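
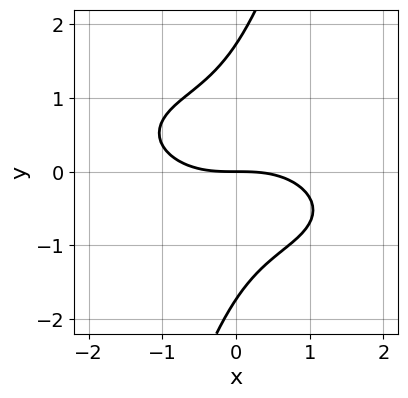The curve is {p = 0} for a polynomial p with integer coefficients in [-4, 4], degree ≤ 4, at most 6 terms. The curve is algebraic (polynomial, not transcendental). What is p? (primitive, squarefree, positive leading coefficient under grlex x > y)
1. deg p = 3. No degree-2 curve has this shape.
2. From the axis intercepts and sections: it meets the x-axis at x = 0 (among the integer gridlines); one y-axis crossing is at y = 0.
3. Matching integer coefficients to the picture gives p.

x^3 + x^2*y + 3*x*y^2 - y^3 + 3*y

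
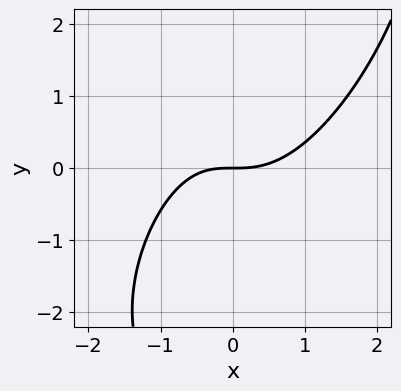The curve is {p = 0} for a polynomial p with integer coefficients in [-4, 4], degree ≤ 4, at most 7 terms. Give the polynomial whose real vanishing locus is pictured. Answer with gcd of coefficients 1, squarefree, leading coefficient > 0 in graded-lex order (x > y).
2*x^3 - 2*x^2*y + x*y^2 - x*y - 3*y

deg p = 3. No degree-2 curve has this shape.
From the visible intercepts: it crosses the y-axis at the gridline y = 0; one x-axis crossing is at x = 0.
Putting this together gives p.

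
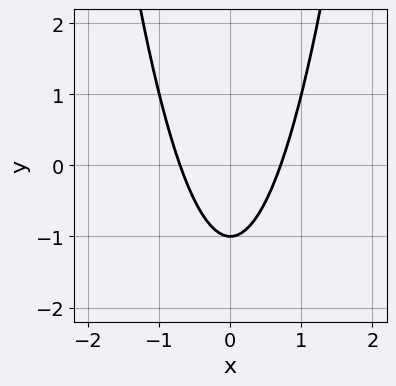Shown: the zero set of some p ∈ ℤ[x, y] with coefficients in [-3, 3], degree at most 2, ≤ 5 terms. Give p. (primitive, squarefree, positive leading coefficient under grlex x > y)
1. deg p = 2. The shape is more complex than any degree-1 curve.
2. Symmetries: mirror symmetry x ↦ −x ⇒ only even powers of x.
3. Against the integer gridlines: it crosses the y-axis at the gridline y = -1.
4. Together with the visible shape, these determine p as stated.

2*x^2 - y - 1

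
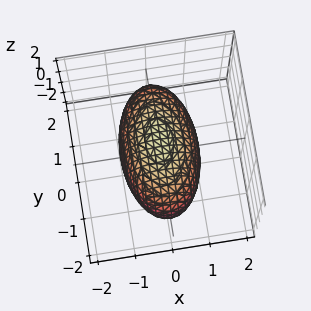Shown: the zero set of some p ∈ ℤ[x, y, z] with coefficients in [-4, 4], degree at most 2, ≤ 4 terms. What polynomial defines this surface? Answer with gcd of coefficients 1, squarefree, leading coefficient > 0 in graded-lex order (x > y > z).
1. Degree: bounded and convex; a quadric, so deg p = 2.
2. Symmetries: the z ↦ −z reflection is a symmetry, so z appears only in even powers; the x ↦ −x reflection is a symmetry, so x appears only in even powers; it's symmetric under y → −y, forcing even powers of y.
3. Checking where it meets the axes: among the integer gridlines, it crosses the x-axis at x ∈ {-1, 1}.
4. Together with the visible shape, these determine p as stated.

3*x^2 + y^2 + 2*z^2 - 3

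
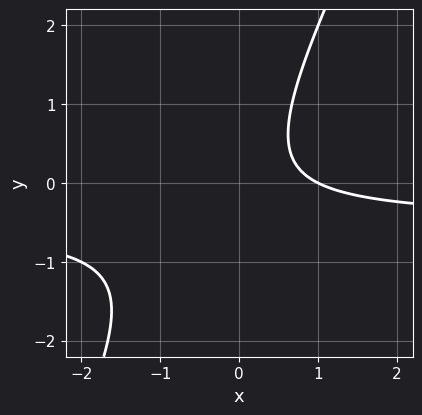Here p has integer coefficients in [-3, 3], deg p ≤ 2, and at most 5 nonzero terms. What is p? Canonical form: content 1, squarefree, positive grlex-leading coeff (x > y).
(a) Degree: a generic line meets the curve in up to 2 points, so deg p = 2.
(b) From the axis intercepts and sections: the curve avoids every integer y-axis point in the box; it meets the x-axis at x = 1 (among the integer gridlines).
(c) These observations pin down the coefficients.

2*x*y - y^2 + x - 1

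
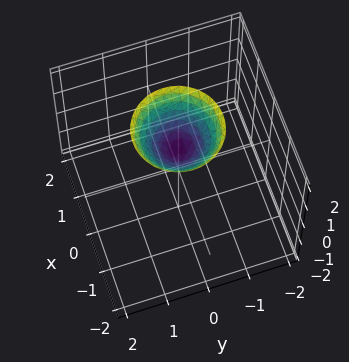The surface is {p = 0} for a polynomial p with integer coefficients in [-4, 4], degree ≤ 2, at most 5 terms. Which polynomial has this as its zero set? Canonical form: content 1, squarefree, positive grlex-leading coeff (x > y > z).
(a) The degree is 2 — no degree-1 surface has this shape.
(b) Symmetries: rotational symmetry about the z-axis ⇒ p depends on x, y only through x² + y².
(c) Against the integer gridlines: one z-axis crossing is at z = 1; a circular section at z = 2 has radius exactly 1; no x-intercept at any integer in the box; it misses every integer gridline on the y-axis.
(d) Matching integer coefficients to the picture gives p.

x^2 + y^2 - z + 1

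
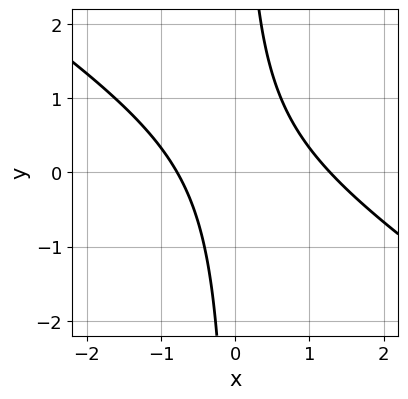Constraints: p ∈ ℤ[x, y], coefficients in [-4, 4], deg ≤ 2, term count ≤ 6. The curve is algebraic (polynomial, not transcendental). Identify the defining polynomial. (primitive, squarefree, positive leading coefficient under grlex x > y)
First, degree: no degree-1 curve has this shape, so deg p = 2.
Then, observable constraints: no y-intercept at any integer in the box.
Finally, these observations pin down the coefficients.

2*x^2 + 3*x*y - x - 2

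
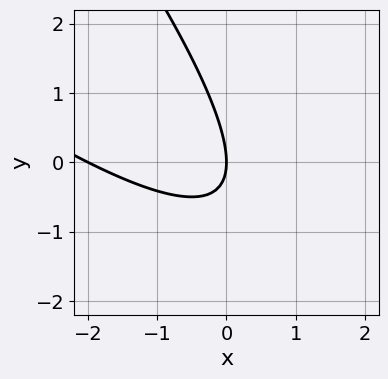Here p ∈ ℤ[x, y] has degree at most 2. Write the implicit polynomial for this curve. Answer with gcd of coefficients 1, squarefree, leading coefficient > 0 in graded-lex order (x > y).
x^2 + 2*x*y + y^2 + 2*x

1. The degree is 2 — the shape is more complex than any degree-1 curve.
2. From the axis intercepts and sections: it crosses the y-axis at the gridline y = 0; among the integer gridlines, it crosses the x-axis at x ∈ {-2, 0}.
3. Solving for integer coefficients yields p as stated.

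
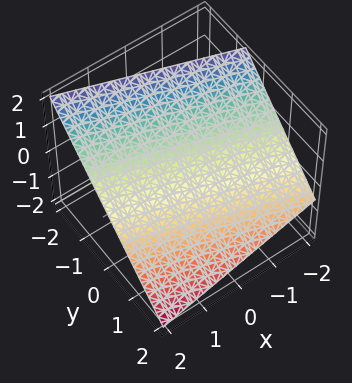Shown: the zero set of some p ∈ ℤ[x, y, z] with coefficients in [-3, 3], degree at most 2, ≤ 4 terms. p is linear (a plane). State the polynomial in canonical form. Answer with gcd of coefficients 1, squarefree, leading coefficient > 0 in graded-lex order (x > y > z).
deg p = 1.
Checking where it meets the axes: it crosses the x-axis at the gridline x = 2.
The integer polynomial consistent with all of this is the stated p.

x + 3*y + 3*z - 2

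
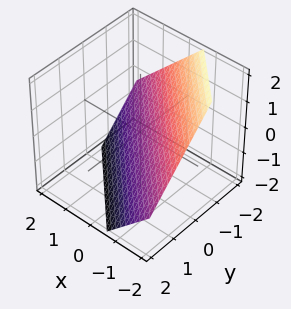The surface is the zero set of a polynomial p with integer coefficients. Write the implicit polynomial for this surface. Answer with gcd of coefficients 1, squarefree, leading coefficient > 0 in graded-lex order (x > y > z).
3*x + 3*y + 3*z + 2

1. Degree: every cross-section is a straight line — this is a plane, so deg p = 1.
2. Matching integer coefficients to the picture gives p.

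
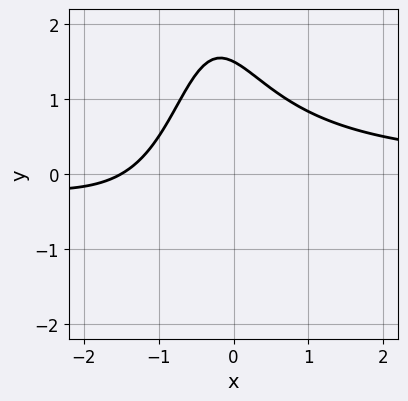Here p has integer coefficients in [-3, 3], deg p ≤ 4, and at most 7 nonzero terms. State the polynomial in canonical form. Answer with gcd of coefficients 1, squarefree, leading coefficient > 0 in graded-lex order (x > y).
2*x^2*y + 2*x*y - 2*x + 2*y - 3

deg p = 3. No degree-2 curve has this shape.
Solving for integer coefficients yields p as stated.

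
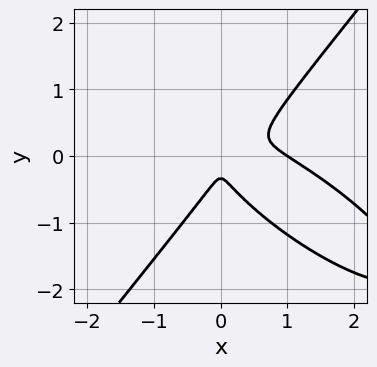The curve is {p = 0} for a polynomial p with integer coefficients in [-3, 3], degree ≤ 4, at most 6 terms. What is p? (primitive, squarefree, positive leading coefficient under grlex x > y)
1. deg p = 3.
2. Checking where it meets the axes: one x-axis crossing is at x = 1.
3. Fitting integer coefficients to these (and the overall shape) gives p.

2*x^3 + 3*x^2*y - 3*y^3 - 2*x^2 - y^2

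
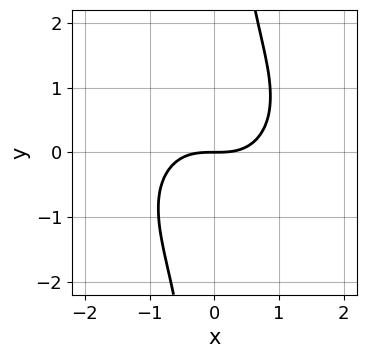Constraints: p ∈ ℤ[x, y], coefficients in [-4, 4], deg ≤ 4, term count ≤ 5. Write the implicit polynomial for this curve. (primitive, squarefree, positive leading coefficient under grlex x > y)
2*x^3 + 2*x*y^2 - 3*y

(a) The degree is 3 — the shape is more complex than any degree-2 curve.
(b) From the visible intercepts: it crosses the x-axis at the gridline x = 0; it crosses the y-axis at the gridline y = 0.
(c) Putting this together gives p.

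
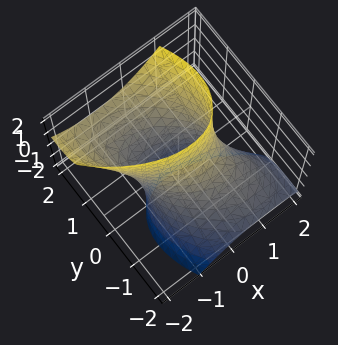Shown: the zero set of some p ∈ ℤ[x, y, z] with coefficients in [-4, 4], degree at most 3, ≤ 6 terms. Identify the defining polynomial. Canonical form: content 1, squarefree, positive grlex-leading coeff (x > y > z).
2*x^2 + 2*x*y + 2*y^2 - 3*y*z - 2

deg p = 2. No degree-1 surface has this shape.
From the axis intercepts and sections: the surface avoids every integer z-axis point in the box; the y-axis gridline crossings are at y ∈ {-1, 1}; among the integer gridlines, it crosses the x-axis at x ∈ {-1, 1}.
The integer polynomial consistent with all of this is the stated p.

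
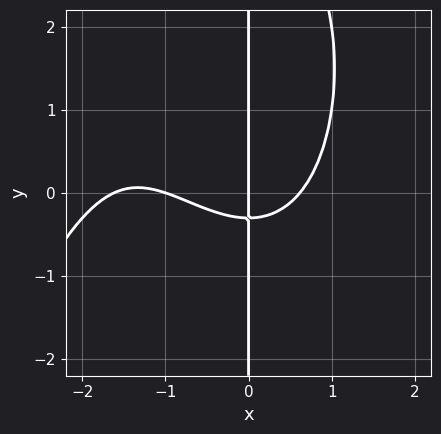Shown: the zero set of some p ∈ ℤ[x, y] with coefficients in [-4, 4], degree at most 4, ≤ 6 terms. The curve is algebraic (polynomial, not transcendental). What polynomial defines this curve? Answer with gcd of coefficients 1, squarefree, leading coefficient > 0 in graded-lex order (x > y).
x^4 + 2*x^3 + x*y^2 - 3*x*y - x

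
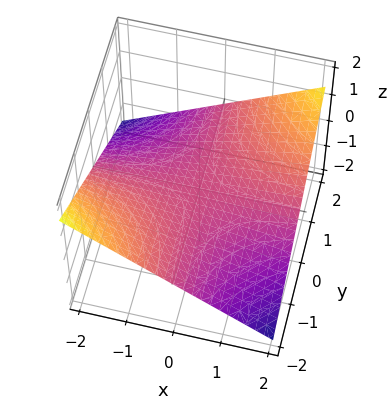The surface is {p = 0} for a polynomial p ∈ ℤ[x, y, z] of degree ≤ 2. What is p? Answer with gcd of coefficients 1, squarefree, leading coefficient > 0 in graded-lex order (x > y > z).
x*y - 3*z

(a) Degree: a saddle surface; a quadric, so deg p = 2.
(b) Observable constraints: one z-axis crossing is at z = 0; every point of the x-axis in the box is on the surface; the visible y-axis segment lies entirely on the surface.
(c) These observations pin down the coefficients.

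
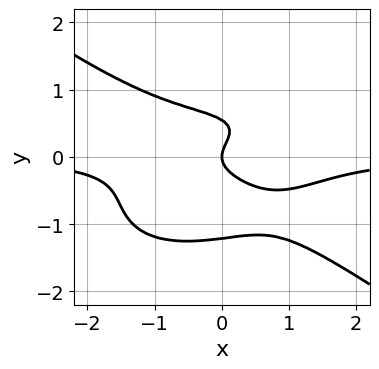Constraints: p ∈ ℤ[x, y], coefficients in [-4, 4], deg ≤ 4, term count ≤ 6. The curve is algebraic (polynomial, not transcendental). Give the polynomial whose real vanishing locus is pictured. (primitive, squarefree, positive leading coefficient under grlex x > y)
1. Degree: no degree-3 curve has this shape, so deg p = 4.
2. Observable constraints: it meets the y-axis at y = 0 (among the integer gridlines); it meets the x-axis at x = 0 (among the integer gridlines).
3. These observations pin down the coefficients.

x^3*y + 3*y^4 + 2*y^3 - 2*y^2 + x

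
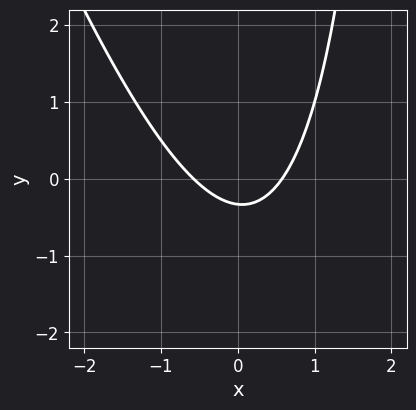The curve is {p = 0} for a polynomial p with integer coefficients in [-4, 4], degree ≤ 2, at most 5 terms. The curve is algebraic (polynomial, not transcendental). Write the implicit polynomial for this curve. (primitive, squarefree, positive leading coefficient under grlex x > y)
3*x^2 + x*y - 3*y - 1

Degree: the shape is more complex than any degree-1 curve, so deg p = 2.
Solving for integer coefficients yields p as stated.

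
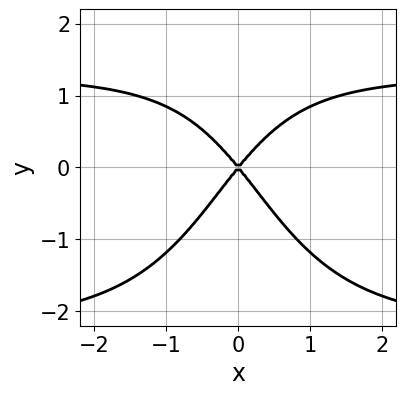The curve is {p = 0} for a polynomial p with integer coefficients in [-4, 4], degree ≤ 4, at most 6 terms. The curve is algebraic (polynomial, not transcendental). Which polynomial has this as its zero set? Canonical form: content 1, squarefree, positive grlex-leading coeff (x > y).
deg p = 4.
Symmetries: it's symmetric under x → −x, forcing even powers of x.
Against the integer gridlines: one x-axis crossing is at x = 0; it meets the y-axis at y = 0 (among the integer gridlines).
Assembling these constraints gives the stated polynomial.

x^2*y^2 + x^2*y - 3*x^2 + 2*y^2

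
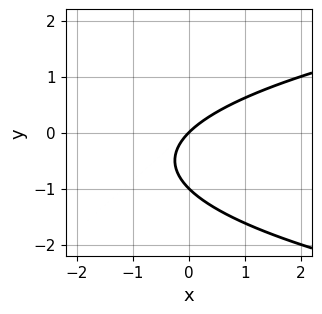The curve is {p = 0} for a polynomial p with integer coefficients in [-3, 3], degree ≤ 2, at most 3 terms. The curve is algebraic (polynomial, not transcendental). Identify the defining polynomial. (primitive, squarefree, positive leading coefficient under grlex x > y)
First, degree: a generic line meets the curve in up to 2 points, so deg p = 2.
Then, checking where it meets the axes: it crosses the x-axis at the gridline x = 0; the y-axis gridline crossings are at y ∈ {-1, 0}.
Finally, the integer polynomial consistent with all of this is the stated p.

y^2 - x + y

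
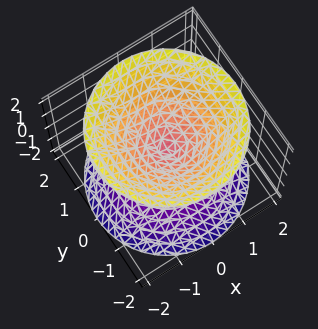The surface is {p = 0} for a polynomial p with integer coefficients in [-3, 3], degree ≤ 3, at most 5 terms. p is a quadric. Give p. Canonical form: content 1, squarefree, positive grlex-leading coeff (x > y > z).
(a) I count 2 distinct pieces. Treating them together as one polynomial.
(b) The degree is 2 — a double cone through the origin; a quadric.
(c) By symmetry, every cross-section ⟂ z is a circle, so x, y appear only via x² + y²; the z ↦ −z reflection is a symmetry, so z appears only in even powers.
(d) Checking where it meets the axes: a circular section at z = -1 has radius exactly 1; one y-axis crossing is at y = 0; it crosses the x-axis at the gridline x = 0.
(e) Together with the visible shape, these determine p as stated.

x^2 + y^2 - z^2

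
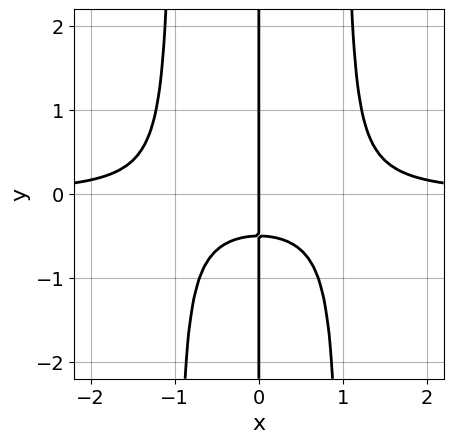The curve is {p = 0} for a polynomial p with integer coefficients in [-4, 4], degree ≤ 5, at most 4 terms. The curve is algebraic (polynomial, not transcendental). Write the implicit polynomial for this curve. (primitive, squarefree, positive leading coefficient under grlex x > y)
2*x^3*y - 2*x*y - x

(a) deg p = 4. The shape is more complex than any degree-3 curve.
(b) Reading off the gridlines: one x-axis crossing is at x = 0; every point of the y-axis in the box is on the curve.
(c) Assembling these constraints gives the stated polynomial.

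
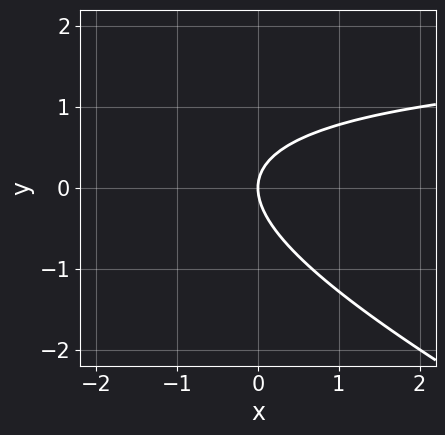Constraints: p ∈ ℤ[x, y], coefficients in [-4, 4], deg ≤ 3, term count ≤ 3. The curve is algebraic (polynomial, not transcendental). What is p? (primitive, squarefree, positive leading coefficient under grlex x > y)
1. The degree is 2 — no degree-1 curve has this shape.
2. Observable constraints: it meets the x-axis at x = 0 (among the integer gridlines); it meets the y-axis at y = 0 (among the integer gridlines).
3. Fitting integer coefficients to these (and the overall shape) gives p.

x*y + 2*y^2 - 2*x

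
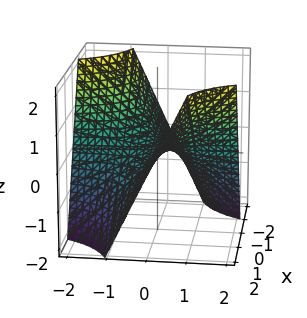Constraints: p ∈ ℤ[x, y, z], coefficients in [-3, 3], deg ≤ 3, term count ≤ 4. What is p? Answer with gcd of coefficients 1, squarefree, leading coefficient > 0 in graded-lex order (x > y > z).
x*y - z

1. The degree is 2 — a hyperbolic paraboloid; a quadric.
2. Observable constraints: every point of the x-axis in the box is on the surface; it meets the z-axis at z = 0 (among the integer gridlines); the visible y-axis segment lies entirely on the surface.
3. Matching integer coefficients to the picture gives p.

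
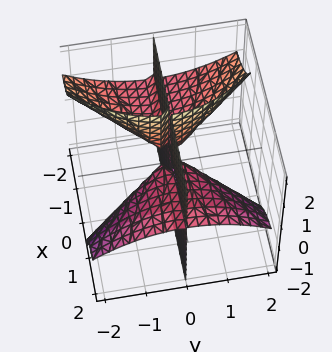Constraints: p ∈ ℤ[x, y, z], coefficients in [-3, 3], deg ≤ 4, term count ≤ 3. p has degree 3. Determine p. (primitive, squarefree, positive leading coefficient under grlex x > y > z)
3*x*y*z + y^3 - x*y

1. The picture has 3 separate pieces. They look like related sheets of one shape, so recover p as a whole.
2. deg p = 3. The shape is more complex than any degree-2 surface.
3. From the axis intercepts and sections: one y-axis crossing is at y = 0; every point of the z-axis in the box is on the surface.
4. These observations pin down the coefficients. Check: (1, 0, 0) on the x-axis lies on the surface, and p(1, 0, 0) = 0. ✓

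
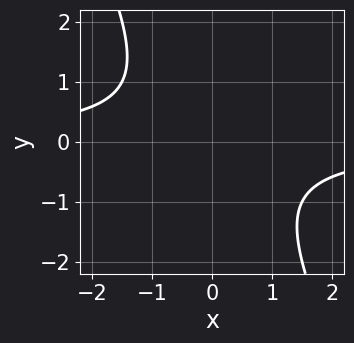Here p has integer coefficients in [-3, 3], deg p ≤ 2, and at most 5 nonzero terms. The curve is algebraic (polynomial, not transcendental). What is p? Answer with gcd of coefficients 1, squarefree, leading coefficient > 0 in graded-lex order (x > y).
(a) Degree: a generic line meets the curve in up to 2 points, so deg p = 2.
(b) From the axis intercepts and sections: it misses every integer gridline on the y-axis; the curve avoids every integer x-axis point in the box.
(c) Solving for integer coefficients yields p as stated.

2*x*y + y^2 + 2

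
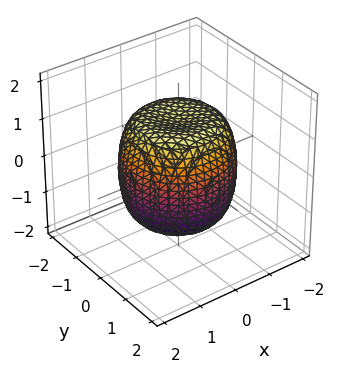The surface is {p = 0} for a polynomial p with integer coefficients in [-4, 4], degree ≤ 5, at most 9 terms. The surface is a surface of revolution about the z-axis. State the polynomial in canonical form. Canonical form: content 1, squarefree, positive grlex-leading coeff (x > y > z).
2*x^4 + 4*x^2*y^2 + 2*y^4 - 2*x^2 - 2*y^2 + 2*z^2 - 3

(a) Degree: the shape is more complex than any degree-3 surface, so deg p = 4.
(b) Symmetries: the z-axis is an axis of rotation, so x and y enter only as x² + y².
(c) Against the integer gridlines: a circular section at z = 0 has radius between 1 and 2.
(d) These observations pin down the coefficients.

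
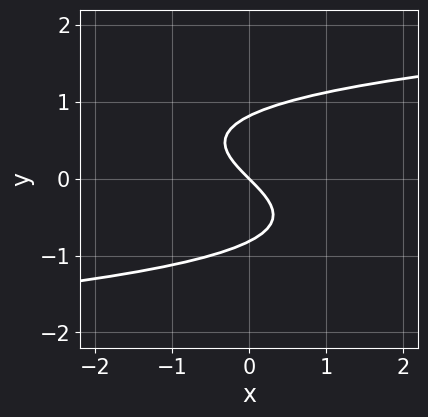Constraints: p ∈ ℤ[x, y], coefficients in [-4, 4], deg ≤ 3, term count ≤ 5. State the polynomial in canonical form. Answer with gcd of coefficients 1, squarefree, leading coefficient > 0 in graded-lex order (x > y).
3*y^3 - 2*x - 2*y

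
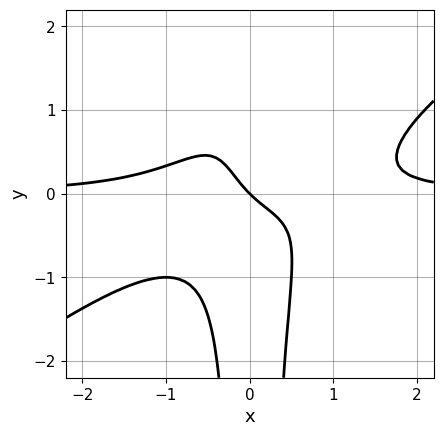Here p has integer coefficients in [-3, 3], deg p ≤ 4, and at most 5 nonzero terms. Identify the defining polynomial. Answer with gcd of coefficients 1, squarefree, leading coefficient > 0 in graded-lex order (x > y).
(a) Degree: the shape is more complex than any degree-3 curve, so deg p = 4.
(b) Checking where it meets the axes: it crosses the x-axis at the gridline x = 0; it meets the y-axis at y = 0 (among the integer gridlines).
(c) The integer polynomial consistent with all of this is the stated p.

2*x^3*y - 3*x^2*y^2 - x*y - x - y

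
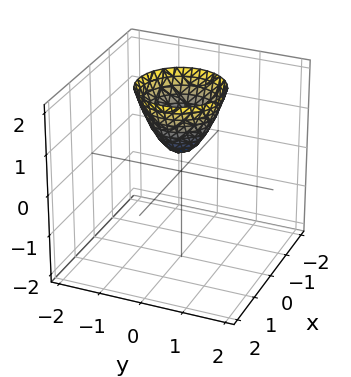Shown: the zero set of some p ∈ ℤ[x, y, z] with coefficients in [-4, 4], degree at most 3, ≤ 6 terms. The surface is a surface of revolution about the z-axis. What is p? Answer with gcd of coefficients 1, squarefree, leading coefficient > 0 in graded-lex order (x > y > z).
The degree is 2 — a generic line meets the surface in up to 2 points.
Symmetry: every cross-section ⟂ z is a circle, so x, y appear only via x² + y².
Reading off the gridlines: it misses every integer gridline on the x-axis; a circular section at z = 2 has radius exactly 1.
Assembling these constraints gives the stated polynomial.

3*x^2 + 3*y^2 - 2*z + 1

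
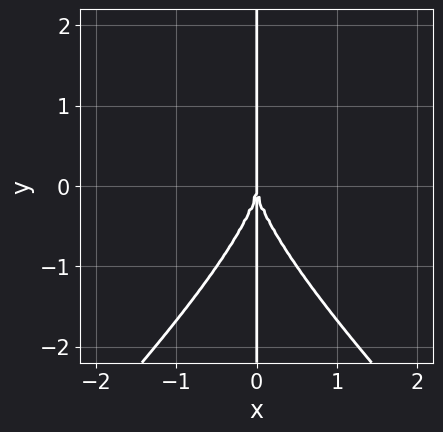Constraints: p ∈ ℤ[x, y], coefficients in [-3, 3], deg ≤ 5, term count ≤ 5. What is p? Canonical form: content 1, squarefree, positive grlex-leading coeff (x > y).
First, deg p = 4. A generic line meets the curve in up to 4 points.
Next, from the visible intercepts: it meets the x-axis at x = 0 (among the integer gridlines); the visible y-axis segment lies entirely on the curve.
Finally, these observations pin down the coefficients.

x^3*y - x*y^3 - 3*x^3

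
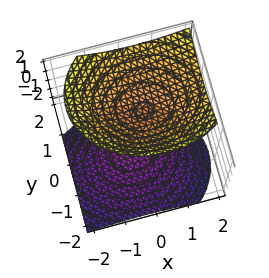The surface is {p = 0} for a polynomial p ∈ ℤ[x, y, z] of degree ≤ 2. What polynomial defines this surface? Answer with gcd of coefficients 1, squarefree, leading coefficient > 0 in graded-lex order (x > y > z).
2*x^2 - x*z + 3*y^2 - 2*y*z - 3*z^2 + 3

1. The picture has 2 separate pieces. They look like related sheets of one shape, so recover p as a whole.
2. deg p = 2. A generic line meets the surface in up to 2 points.
3. Checking where it meets the axes: no x-intercept at any integer in the box; no y-intercept at any integer in the box; among the integer gridlines, it crosses the z-axis at z ∈ {-1, 1}.
4. Solving for integer coefficients yields p as stated.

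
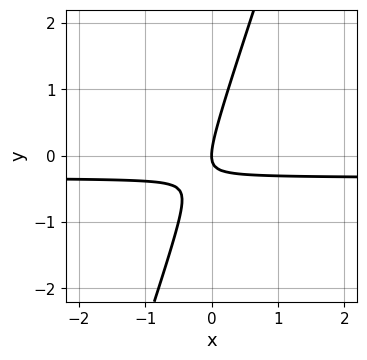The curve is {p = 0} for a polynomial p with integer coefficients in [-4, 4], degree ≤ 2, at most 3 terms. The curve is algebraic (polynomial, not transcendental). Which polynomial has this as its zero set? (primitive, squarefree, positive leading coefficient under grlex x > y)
3*x*y - y^2 + x

Degree: the shape is more complex than any degree-1 curve, so deg p = 2.
Checking where it meets the axes: one y-axis crossing is at y = 0; one x-axis crossing is at x = 0.
Assembling these constraints gives the stated polynomial.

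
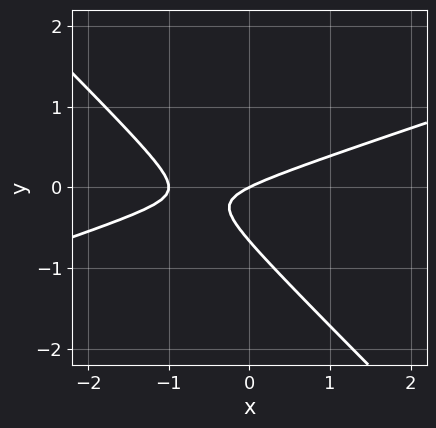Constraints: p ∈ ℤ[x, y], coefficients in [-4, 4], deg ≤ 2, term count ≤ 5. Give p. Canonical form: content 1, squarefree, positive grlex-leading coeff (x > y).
x^2 - 2*x*y - 3*y^2 + x - 2*y

Degree: a generic line meets the curve in up to 2 points, so deg p = 2.
From the visible intercepts: among the integer gridlines, it crosses the x-axis at x ∈ {-1, 0}; one y-axis crossing is at y = 0.
Matching integer coefficients to the picture gives p.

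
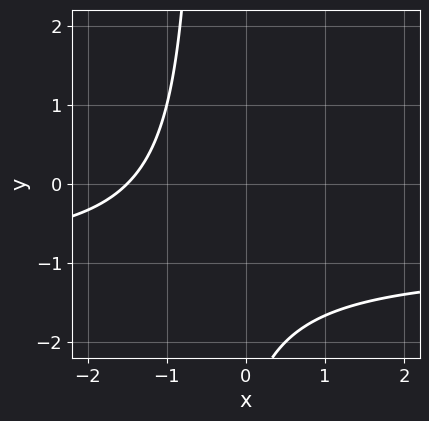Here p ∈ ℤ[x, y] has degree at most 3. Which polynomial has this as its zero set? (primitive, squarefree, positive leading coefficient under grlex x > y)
2*x*y + 2*x + y + 3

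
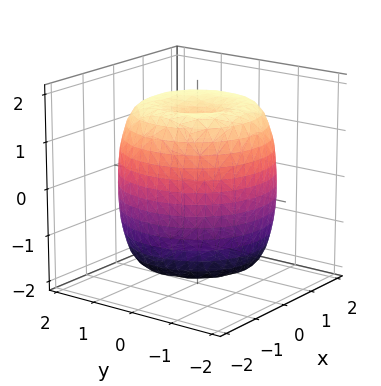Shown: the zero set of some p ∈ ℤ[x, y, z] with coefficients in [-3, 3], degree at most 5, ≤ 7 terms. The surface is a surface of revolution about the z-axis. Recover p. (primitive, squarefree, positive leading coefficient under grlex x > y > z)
First, the degree is 4 — a generic line meets the surface in up to 4 points.
Next, symmetries: rotational symmetry about the z-axis ⇒ p depends on x, y only through x² + y².
Next, checking where it meets the axes: a circular section at z = 1 has radius between 1 and 2.
Finally, the integer polynomial consistent with all of this is the stated p.

x^4 + 2*x^2*y^2 + y^4 - 2*x^2 - 2*y^2 + z^2 - 2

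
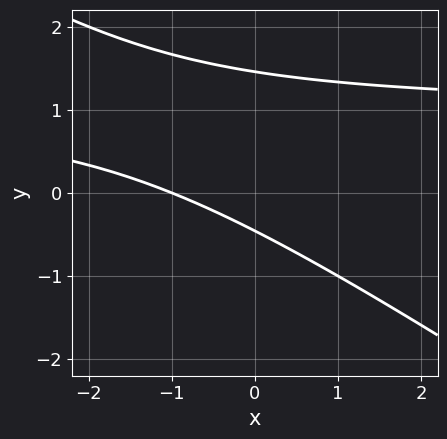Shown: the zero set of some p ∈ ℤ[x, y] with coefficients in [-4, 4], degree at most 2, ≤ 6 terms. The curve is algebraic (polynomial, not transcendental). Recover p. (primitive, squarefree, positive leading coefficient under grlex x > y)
2*x*y + 3*y^2 - 2*x - 3*y - 2

deg p = 2.
Observable constraints: it meets the x-axis at x = -1 (among the integer gridlines).
These observations pin down the coefficients.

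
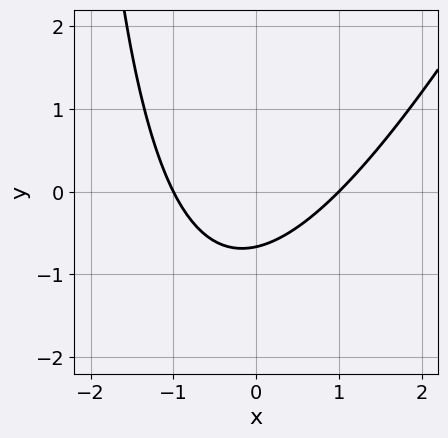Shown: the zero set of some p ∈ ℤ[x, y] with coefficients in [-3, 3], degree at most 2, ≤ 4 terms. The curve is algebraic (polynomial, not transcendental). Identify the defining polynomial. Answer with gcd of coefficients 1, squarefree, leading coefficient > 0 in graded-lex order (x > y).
First, degree: no degree-1 curve has this shape, so deg p = 2.
Next, from the visible intercepts: the x-axis gridline crossings are at x ∈ {-1, 1}.
Finally, assembling these constraints gives the stated polynomial.

2*x^2 - x*y - 3*y - 2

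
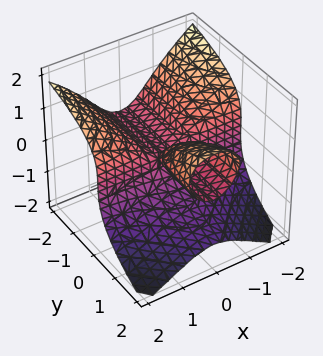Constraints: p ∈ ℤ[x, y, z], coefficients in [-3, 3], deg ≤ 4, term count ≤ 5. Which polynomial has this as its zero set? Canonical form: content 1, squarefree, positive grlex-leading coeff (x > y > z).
x^2*y + z^3 - y*z

(a) deg p = 3. No degree-2 surface has this shape.
(b) Observable constraints: the visible y-axis segment lies entirely on the surface; the visible x-axis segment lies entirely on the surface.
(c) Matching integer coefficients to the picture gives p.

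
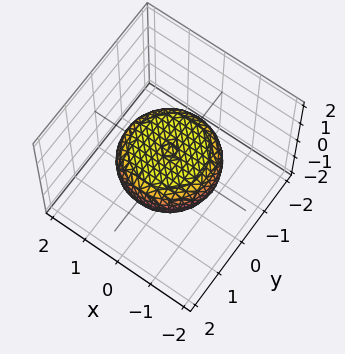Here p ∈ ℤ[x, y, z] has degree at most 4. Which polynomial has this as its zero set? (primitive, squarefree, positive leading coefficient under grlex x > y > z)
Degree: a generic line meets the surface in up to 4 points, so deg p = 4.
Symmetries: rotational symmetry about the z-axis ⇒ p depends on x, y only through x² + y².
From the axis intercepts and sections: a circular section at z = 0 has radius between 1 and 2.
Together with the visible shape, these determine p as stated.

x^4 + 2*x^2*y^2 + y^4 - x^2 - y^2 + 3*z^2 - 1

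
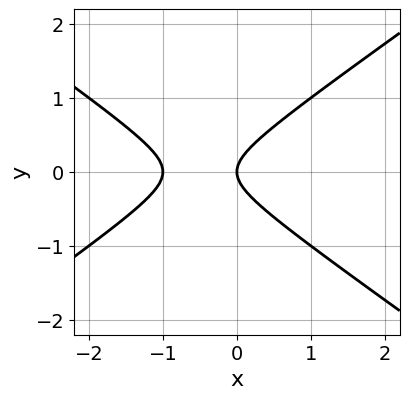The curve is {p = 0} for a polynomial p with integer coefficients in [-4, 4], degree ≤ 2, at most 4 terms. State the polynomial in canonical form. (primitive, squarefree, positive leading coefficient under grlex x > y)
x^2 - 2*y^2 + x

1. deg p = 2.
2. Symmetries: the y ↦ −y reflection is a symmetry, so y appears only in even powers.
3. From the visible intercepts: among the integer gridlines, it crosses the x-axis at x ∈ {-1, 0}; it crosses the y-axis at the gridline y = 0.
4. Matching integer coefficients to the picture gives p.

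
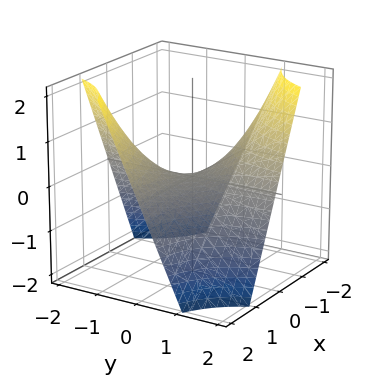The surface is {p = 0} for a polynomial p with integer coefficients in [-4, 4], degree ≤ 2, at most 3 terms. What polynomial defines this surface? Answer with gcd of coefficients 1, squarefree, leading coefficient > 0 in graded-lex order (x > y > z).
First, the degree is 2 — a hyperbolic paraboloid; a quadric.
Then, reading off the gridlines: every point of the x-axis in the box is on the surface; every point of the y-axis in the box is on the surface; it crosses the z-axis at the gridline z = 0.
Finally, together with the visible shape, these determine p as stated.

x*y + z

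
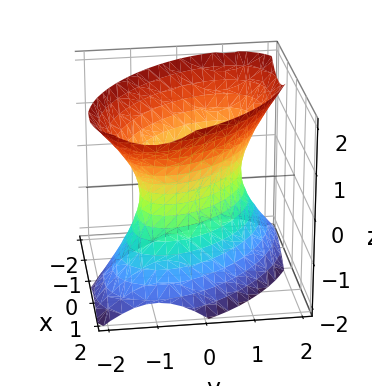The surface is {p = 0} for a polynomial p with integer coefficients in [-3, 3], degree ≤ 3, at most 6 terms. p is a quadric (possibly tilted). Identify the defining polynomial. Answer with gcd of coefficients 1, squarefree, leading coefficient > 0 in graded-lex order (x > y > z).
3*x^2 + 3*x*y + 3*y^2 - 2*z^2 - 3

First, the degree is 2 — the shape is more complex than any degree-1 surface.
Next, reading off the gridlines: the y-axis gridline crossings are at y ∈ {-1, 1}; it misses every integer gridline on the z-axis; the x-axis gridline crossings are at x ∈ {-1, 1}.
Finally, these observations pin down the coefficients.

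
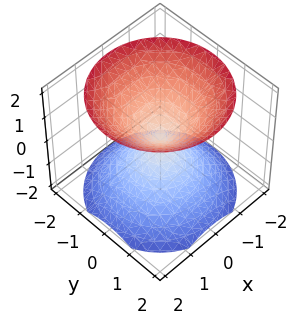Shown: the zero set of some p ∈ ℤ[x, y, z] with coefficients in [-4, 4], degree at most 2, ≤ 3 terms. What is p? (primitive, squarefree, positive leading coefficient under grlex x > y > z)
First, there are 2 components.
Then, degree: two nappes meeting at a single point; a quadric, so deg p = 2.
Next, symmetries: mirror symmetry z ↦ −z ⇒ only even powers of z; rotational symmetry about the z-axis ⇒ p depends on x, y only through x² + y².
Then, from the visible intercepts: a circular section at z = -1 has radius exactly 1; it meets the x-axis at x = 0 (among the integer gridlines); it crosses the z-axis at the gridline z = 0.
Finally, putting this together gives p.

x^2 + y^2 - z^2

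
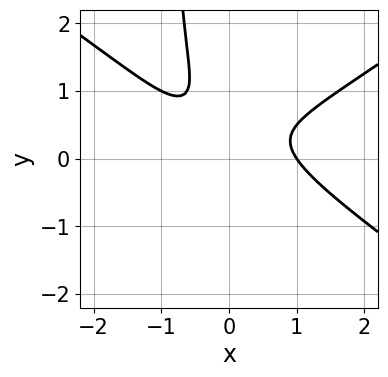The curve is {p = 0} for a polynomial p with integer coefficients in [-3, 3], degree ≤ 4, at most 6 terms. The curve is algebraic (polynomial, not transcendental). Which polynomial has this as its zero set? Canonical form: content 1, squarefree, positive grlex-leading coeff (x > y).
1. The degree is 3 — the shape is more complex than any degree-2 curve.
2. Reading off the gridlines: it meets the x-axis at x = 1 (among the integer gridlines); the curve avoids every integer y-axis point in the box.
3. These observations pin down the coefficients.

x^3 - 2*x*y^2 - 2*y^2 + 2*y - 1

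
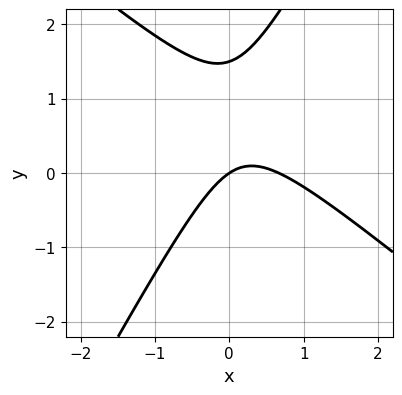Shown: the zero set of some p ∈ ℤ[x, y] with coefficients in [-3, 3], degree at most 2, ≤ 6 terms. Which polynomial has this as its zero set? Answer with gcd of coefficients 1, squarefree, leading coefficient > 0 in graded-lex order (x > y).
3*x^2 + 2*x*y - 2*y^2 - 2*x + 3*y

First, the degree is 2 — the shape is more complex than any degree-1 curve.
Then, reading off the gridlines: it crosses the y-axis at the gridline y = 0; it meets the x-axis at x = 0 (among the integer gridlines).
Finally, fitting integer coefficients to these (and the overall shape) gives p.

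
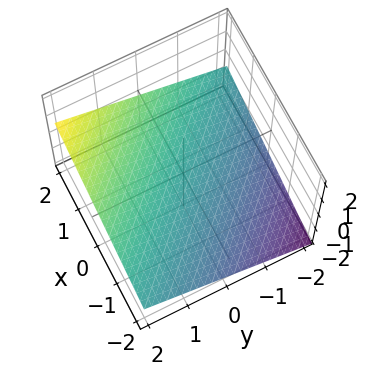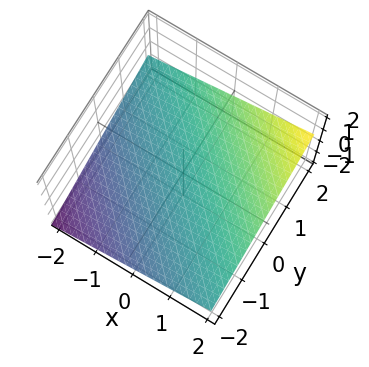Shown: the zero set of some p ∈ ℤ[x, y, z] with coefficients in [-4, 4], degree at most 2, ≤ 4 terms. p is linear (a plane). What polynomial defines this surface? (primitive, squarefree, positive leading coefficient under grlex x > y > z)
x + y - 3*z - 2

(a) Degree: every cross-section is a straight line — this is a plane, so deg p = 1.
(b) Reading off the gridlines: it meets the x-axis at x = 2 (among the integer gridlines); it crosses the y-axis at the gridline y = 2.
(c) These observations pin down the coefficients.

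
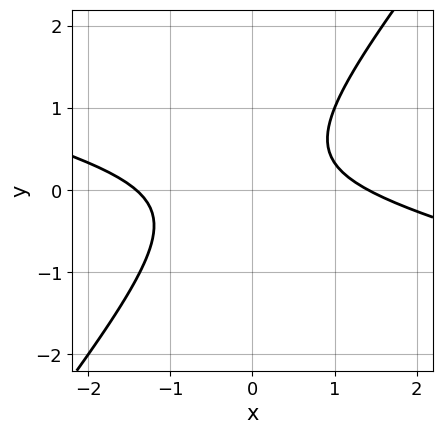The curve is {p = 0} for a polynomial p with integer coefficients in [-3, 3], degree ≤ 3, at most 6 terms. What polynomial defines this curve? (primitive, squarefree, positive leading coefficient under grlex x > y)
The degree is 2 — the shape is more complex than any degree-1 curve.
Against the integer gridlines: no y-intercept at any integer in the box.
Putting this together gives p.

x^2 + 3*x*y - 3*y^2 + y - 2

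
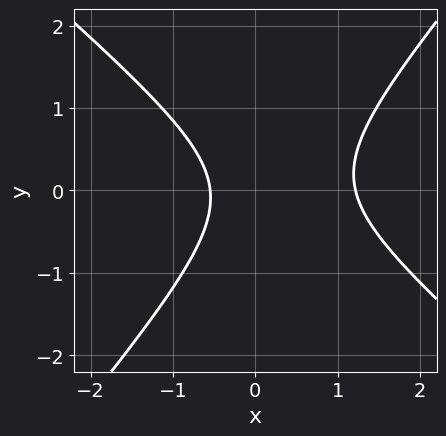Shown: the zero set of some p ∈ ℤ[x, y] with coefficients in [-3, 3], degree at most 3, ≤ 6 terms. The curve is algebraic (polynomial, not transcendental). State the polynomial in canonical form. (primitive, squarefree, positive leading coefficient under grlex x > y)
Degree: a generic line meets the curve in up to 2 points, so deg p = 2.
Checking where it meets the axes: it misses every integer gridline on the y-axis.
Assembling these constraints gives the stated polynomial.

3*x^2 + x*y - 3*y^2 - 2*x - 2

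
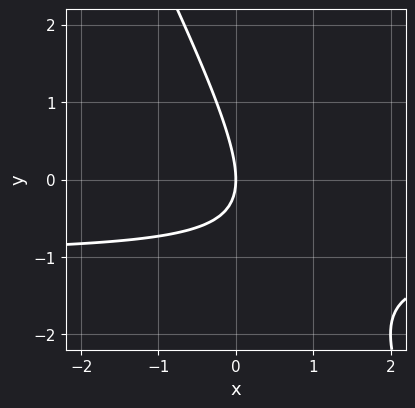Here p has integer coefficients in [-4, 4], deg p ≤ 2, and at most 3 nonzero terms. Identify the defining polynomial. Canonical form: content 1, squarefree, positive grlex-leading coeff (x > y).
1. The degree is 2 — a generic line meets the curve in up to 2 points.
2. From the axis intercepts and sections: it meets the x-axis at x = 0 (among the integer gridlines); one y-axis crossing is at y = 0.
3. Solving for integer coefficients yields p as stated.

2*x*y + y^2 + 2*x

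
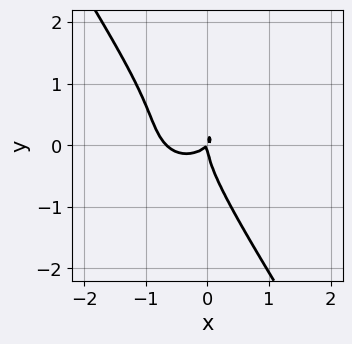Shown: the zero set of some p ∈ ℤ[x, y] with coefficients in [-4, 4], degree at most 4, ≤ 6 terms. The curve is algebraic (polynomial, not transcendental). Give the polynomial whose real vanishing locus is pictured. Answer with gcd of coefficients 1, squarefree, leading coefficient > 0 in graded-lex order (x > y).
First, deg p = 3. The shape is more complex than any degree-2 curve.
Then, from the axis intercepts and sections: it meets the y-axis at y = 0 (among the integer gridlines); it meets the x-axis at x = 0 (among the integer gridlines).
Finally, the integer polynomial consistent with all of this is the stated p.

3*x^3 + 2*x*y^2 + 2*y^3 + 2*x^2 - 2*x*y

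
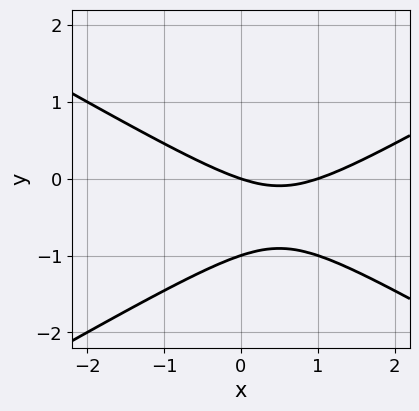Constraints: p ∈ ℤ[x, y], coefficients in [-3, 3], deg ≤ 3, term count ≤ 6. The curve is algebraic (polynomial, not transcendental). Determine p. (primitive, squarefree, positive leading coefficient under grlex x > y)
1. deg p = 2. The shape is more complex than any degree-1 curve.
2. From the axis intercepts and sections: among the integer gridlines, it crosses the x-axis at x ∈ {0, 1}; among the integer gridlines, it crosses the y-axis at y ∈ {-1, 0}.
3. Fitting integer coefficients to these (and the overall shape) gives p.

x^2 - 3*y^2 - x - 3*y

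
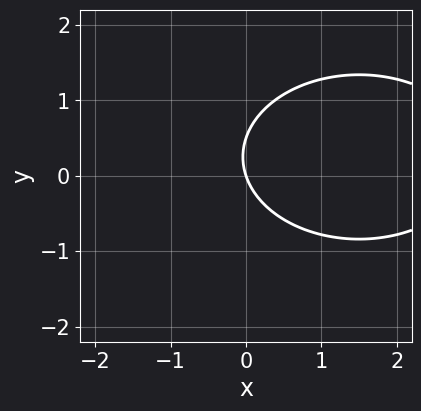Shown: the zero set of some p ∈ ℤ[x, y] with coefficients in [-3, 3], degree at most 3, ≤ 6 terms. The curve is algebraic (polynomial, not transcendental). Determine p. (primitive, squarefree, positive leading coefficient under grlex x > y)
x^2 + 2*y^2 - 3*x - y

1. The degree is 2 — a generic line meets the curve in up to 2 points.
2. Against the integer gridlines: it meets the y-axis at y = 0 (among the integer gridlines); it crosses the x-axis at the gridline x = 0.
3. Putting this together gives p.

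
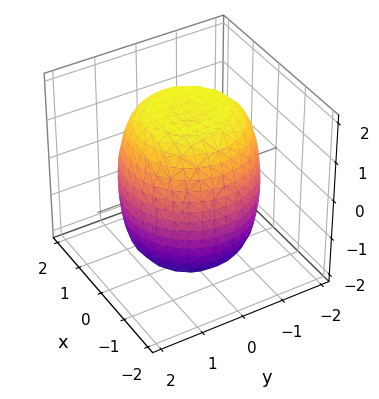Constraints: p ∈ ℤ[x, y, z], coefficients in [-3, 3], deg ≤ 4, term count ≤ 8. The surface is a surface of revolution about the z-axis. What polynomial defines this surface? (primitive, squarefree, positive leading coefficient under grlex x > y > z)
x^4 + 2*x^2*y^2 + y^4 - x^2 - y^2 + z^2 - 3

The degree is 4 — no degree-3 surface has this shape.
Symmetries: rotational symmetry about the z-axis ⇒ p depends on x, y only through x² + y².
Against the integer gridlines: a circular section at z = -1 has radius between 1 and 2.
Solving for integer coefficients yields p as stated.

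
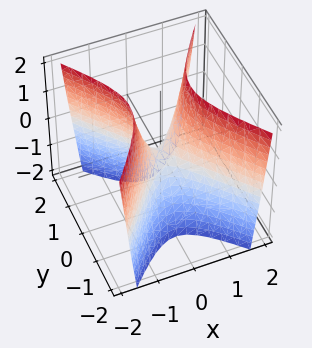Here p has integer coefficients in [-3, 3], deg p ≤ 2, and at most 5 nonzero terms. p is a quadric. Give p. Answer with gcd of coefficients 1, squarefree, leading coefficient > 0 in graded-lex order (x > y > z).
3*x^2 - 2*y^2 - z

(a) The degree is 2 — a hyperbolic paraboloid; a quadric.
(b) Symmetries: mirror symmetry y ↦ −y ⇒ only even powers of y; it's symmetric under x → −x, forcing even powers of x.
(c) Checking where it meets the axes: it crosses the y-axis at the gridline y = 0; one z-axis crossing is at z = 0; one x-axis crossing is at x = 0.
(d) The integer polynomial consistent with all of this is the stated p.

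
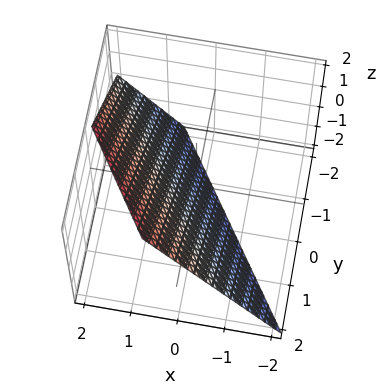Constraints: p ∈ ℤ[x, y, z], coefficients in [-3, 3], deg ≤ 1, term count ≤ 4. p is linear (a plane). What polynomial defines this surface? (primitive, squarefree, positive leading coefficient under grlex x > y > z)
3*x + 2*y - 2*z - 2

Degree: every cross-section is a straight line — this is a plane, so deg p = 1.
From the axis intercepts and sections: it crosses the y-axis at the gridline y = 1; it meets the z-axis at z = -1 (among the integer gridlines).
Assembling these constraints gives the stated polynomial.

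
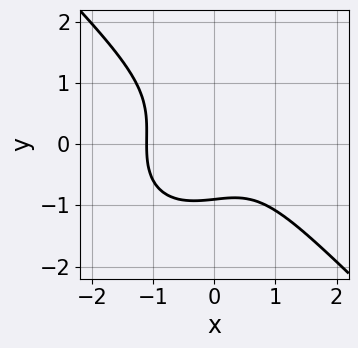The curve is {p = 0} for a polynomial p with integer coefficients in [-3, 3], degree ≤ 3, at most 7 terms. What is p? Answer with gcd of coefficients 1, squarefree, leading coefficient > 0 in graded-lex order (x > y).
3*x^3 + 3*y^3 - y^2 - x + 3

First, deg p = 3. No degree-2 curve has this shape.
Finally, solving for integer coefficients yields p as stated.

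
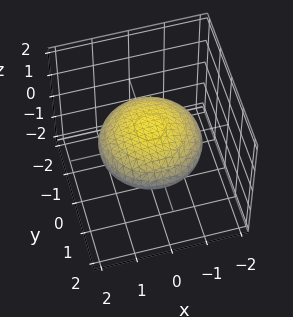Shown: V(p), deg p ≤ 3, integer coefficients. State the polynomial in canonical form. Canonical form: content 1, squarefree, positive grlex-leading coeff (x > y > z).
x^2 + y^2 + 3*z^2 - 2

First, deg p = 2. Bounded and convex; a quadric.
Then, symmetries: every cross-section ⟂ z is a circle, so x, y appear only via x² + y²; it's symmetric under z → −z, forcing even powers of z.
Next, from the visible intercepts: a circular section at z = 0 has radius between 1 and 2.
Finally, the integer polynomial consistent with all of this is the stated p.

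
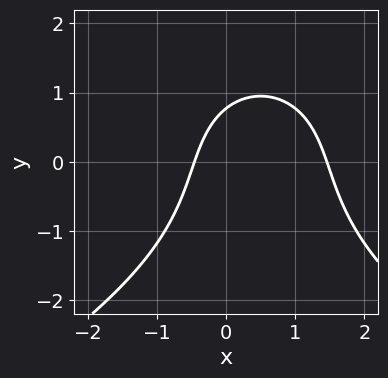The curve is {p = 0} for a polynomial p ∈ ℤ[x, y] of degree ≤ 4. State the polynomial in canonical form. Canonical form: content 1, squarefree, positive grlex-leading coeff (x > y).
(a) The degree is 3 — no degree-2 curve has this shape.
(b) Solving for integer coefficients yields p as stated.

y^3 + 3*x^2 - 3*x + 2*y - 2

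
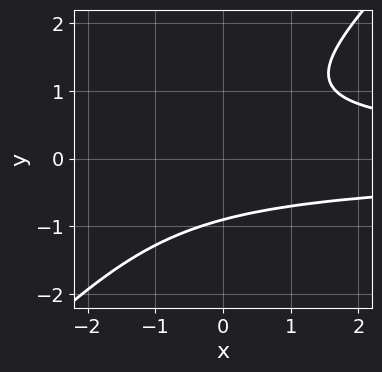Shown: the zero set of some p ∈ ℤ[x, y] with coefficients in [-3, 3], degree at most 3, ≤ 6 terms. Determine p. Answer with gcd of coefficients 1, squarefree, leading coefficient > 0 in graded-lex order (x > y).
3*x*y^2 - 3*y^3 + y^2 - 3

(a) deg p = 3. No degree-2 curve has this shape.
(b) From the axis intercepts and sections: no x-intercept at any integer in the box.
(c) Solving for integer coefficients yields p as stated.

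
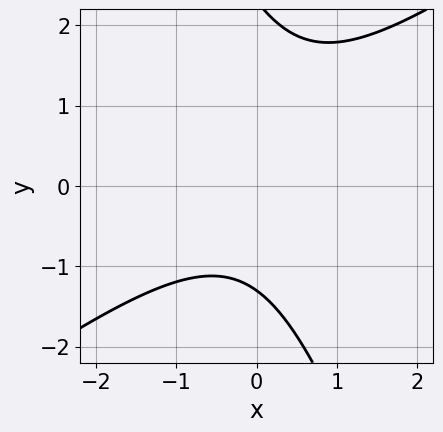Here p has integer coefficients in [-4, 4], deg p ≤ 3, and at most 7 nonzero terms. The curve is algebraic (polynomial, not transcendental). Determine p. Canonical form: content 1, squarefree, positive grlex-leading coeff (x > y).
1. The degree is 2 — a generic line meets the curve in up to 2 points.
2. Reading off the gridlines: it misses every integer gridline on the x-axis.
3. Putting this together gives p.

2*x^2 - 2*x*y - y^2 + y + 3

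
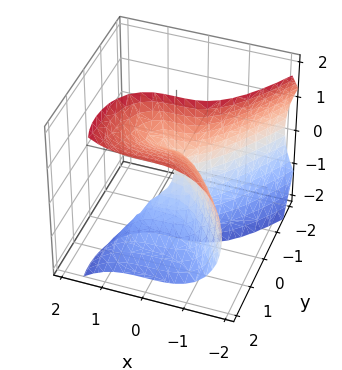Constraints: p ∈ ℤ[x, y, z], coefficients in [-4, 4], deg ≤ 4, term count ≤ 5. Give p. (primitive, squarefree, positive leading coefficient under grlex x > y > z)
First, degree: the shape is more complex than any degree-2 surface, so deg p = 3.
Next, against the integer gridlines: one y-axis crossing is at y = 0; it meets the x-axis at x = 0 (among the integer gridlines); every point of the z-axis in the box is on the surface.
Finally, solving for integer coefficients yields p as stated.

2*x^3 - 2*y*z^2 + 3*y^2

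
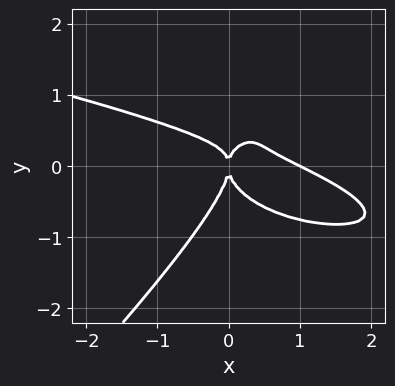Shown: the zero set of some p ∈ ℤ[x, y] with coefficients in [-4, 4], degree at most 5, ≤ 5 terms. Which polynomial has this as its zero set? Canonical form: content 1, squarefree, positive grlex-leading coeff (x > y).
2*x*y^3 - 2*y^4 - x^3 - 2*x^2*y + x^2

1. The degree is 4 — a generic line meets the curve in up to 4 points.
2. Reading off the gridlines: among the integer gridlines, it crosses the x-axis at x ∈ {0, 1}; it crosses the y-axis at the gridline y = 0.
3. Fitting integer coefficients to these (and the overall shape) gives p.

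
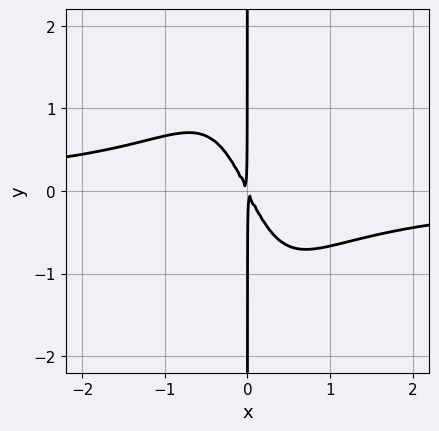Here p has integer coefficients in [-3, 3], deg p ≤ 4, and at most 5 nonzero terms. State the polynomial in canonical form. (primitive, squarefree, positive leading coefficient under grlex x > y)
Degree: a generic line meets the curve in up to 4 points, so deg p = 4.
Reading off the gridlines: every point of the y-axis in the box is on the curve.
Together with the visible shape, these determine p as stated.

2*x^3*y + 2*x^2 + x*y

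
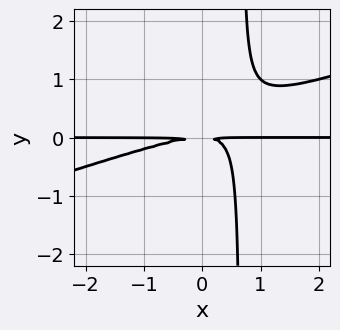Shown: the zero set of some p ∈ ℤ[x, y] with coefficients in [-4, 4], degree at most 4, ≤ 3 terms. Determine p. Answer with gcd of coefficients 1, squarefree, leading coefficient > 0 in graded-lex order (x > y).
1. deg p = 3. No degree-2 curve has this shape.
2. From the visible intercepts: the visible x-axis segment lies entirely on the curve.
3. These observations pin down the coefficients.

x^2*y - 3*x*y^2 + 2*y^2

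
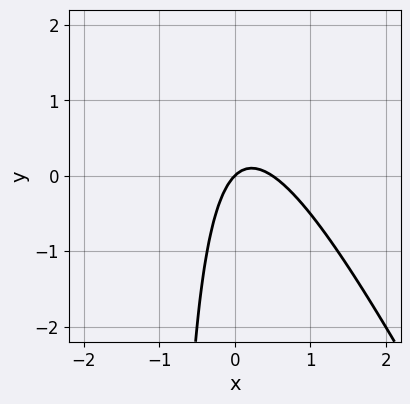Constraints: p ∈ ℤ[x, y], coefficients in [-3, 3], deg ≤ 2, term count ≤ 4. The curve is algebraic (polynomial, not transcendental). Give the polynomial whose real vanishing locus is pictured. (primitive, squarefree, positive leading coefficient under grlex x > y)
2*x^2 + x*y - x + y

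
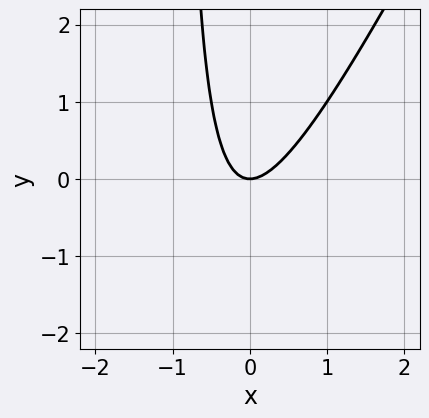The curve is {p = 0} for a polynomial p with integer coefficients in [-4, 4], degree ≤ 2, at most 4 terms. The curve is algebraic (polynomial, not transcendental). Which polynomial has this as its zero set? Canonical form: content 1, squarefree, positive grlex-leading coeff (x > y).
The degree is 2 — no degree-1 curve has this shape.
Checking where it meets the axes: it meets the y-axis at y = 0 (among the integer gridlines); it meets the x-axis at x = 0 (among the integer gridlines).
These observations pin down the coefficients.

2*x^2 - x*y - y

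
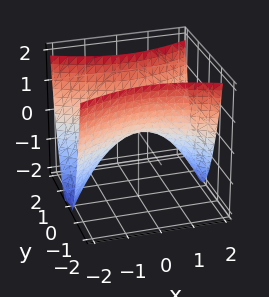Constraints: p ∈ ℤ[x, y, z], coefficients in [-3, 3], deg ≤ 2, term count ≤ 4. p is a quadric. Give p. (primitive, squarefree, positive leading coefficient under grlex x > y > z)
x^2 - 3*y^2 + 2*z

First, the degree is 2 — a hyperbolic paraboloid; a quadric.
Then, symmetries: the x ↦ −x reflection is a symmetry, so x appears only in even powers; the y ↦ −y reflection is a symmetry, so y appears only in even powers.
Next, from the axis intercepts and sections: it crosses the x-axis at the gridline x = 0; one z-axis crossing is at z = 0; one y-axis crossing is at y = 0.
Finally, the integer polynomial consistent with all of this is the stated p.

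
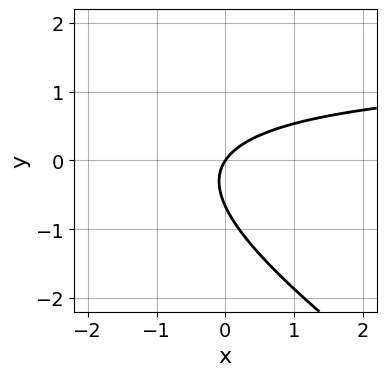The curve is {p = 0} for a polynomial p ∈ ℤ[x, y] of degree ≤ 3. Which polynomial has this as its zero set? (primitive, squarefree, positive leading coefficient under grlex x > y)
1. The degree is 2 — a generic line meets the curve in up to 2 points.
2. Reading off the gridlines: one y-axis crossing is at y = 0; one x-axis crossing is at x = 0.
3. Solving for integer coefficients yields p as stated.

2*x*y + 3*y^2 - 3*x + 2*y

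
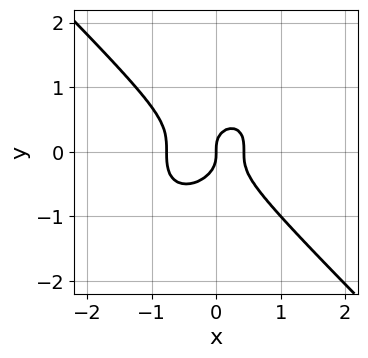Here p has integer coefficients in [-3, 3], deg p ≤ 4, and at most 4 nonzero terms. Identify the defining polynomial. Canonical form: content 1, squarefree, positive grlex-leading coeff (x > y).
(a) The degree is 3 — the shape is more complex than any degree-2 curve.
(b) From the axis intercepts and sections: it meets the x-axis at x = 0 (among the integer gridlines); it meets the y-axis at y = 0 (among the integer gridlines).
(c) Matching integer coefficients to the picture gives p.

3*x^3 + 3*y^3 + x^2 - x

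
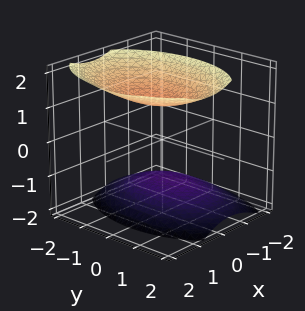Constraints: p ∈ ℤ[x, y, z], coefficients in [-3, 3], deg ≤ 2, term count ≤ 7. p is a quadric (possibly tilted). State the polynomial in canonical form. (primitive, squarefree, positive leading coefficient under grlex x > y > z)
First, there are 2 components. They look like related sheets of one shape, so recover p as a whole.
Next, deg p = 2. The shape is more complex than any degree-1 surface.
Then, checking where it meets the axes: no x-intercept at any integer in the box; the surface avoids every integer y-axis point in the box.
Finally, the integer polynomial consistent with all of this is the stated p.

2*x^2 - x*z + y^2 - 2*z^2 + 3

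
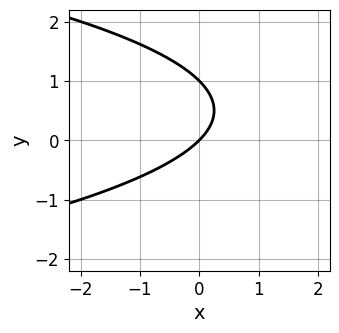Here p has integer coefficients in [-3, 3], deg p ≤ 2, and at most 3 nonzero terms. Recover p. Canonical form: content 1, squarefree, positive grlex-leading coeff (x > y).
(a) The degree is 2 — a generic line meets the curve in up to 2 points.
(b) From the visible intercepts: the y-axis gridline crossings are at y ∈ {0, 1}; it crosses the x-axis at the gridline x = 0.
(c) Together with the visible shape, these determine p as stated.

y^2 + x - y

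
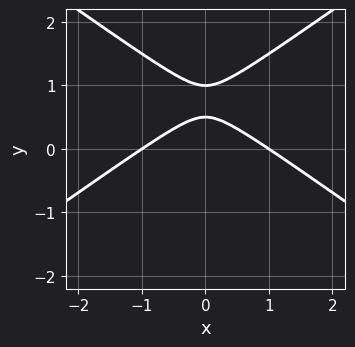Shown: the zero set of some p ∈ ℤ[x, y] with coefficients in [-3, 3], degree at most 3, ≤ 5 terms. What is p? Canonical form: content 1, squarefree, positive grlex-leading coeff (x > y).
1. Degree: no degree-1 curve has this shape, so deg p = 2.
2. Symmetries: it's symmetric under x → −x, forcing even powers of x.
3. From the axis intercepts and sections: it crosses the y-axis at the gridline y = 1; the x-axis gridline crossings are at x ∈ {-1, 1}.
4. The integer polynomial consistent with all of this is the stated p.

x^2 - 2*y^2 + 3*y - 1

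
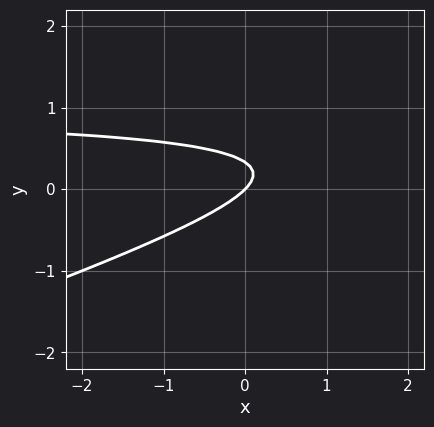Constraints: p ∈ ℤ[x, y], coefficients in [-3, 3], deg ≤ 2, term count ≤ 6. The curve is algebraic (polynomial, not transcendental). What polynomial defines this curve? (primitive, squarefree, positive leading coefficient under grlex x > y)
(a) Degree: a generic line meets the curve in up to 2 points, so deg p = 2.
(b) Against the integer gridlines: it meets the x-axis at x = 0 (among the integer gridlines); it crosses the y-axis at the gridline y = 0.
(c) Assembling these constraints gives the stated polynomial.

x*y - 3*y^2 - x + y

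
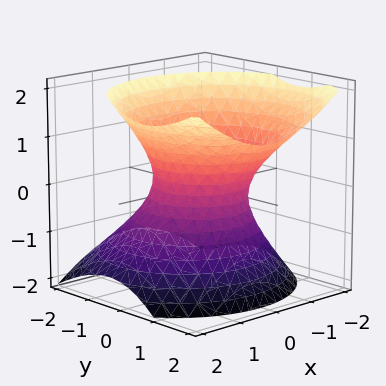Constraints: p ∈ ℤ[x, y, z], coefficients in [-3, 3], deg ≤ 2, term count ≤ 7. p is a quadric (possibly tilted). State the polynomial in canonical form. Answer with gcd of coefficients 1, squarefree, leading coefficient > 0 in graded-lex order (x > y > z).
(a) deg p = 2. A generic line meets the surface in up to 2 points.
(b) Against the integer gridlines: the x-axis gridline crossings are at x ∈ {-1, 1}; the y-axis gridline crossings are at y ∈ {-1, 1}.
(c) Matching integer coefficients to the picture gives p.

3*x^2 + 3*y^2 - 2*y*z - 3*z^2 - 3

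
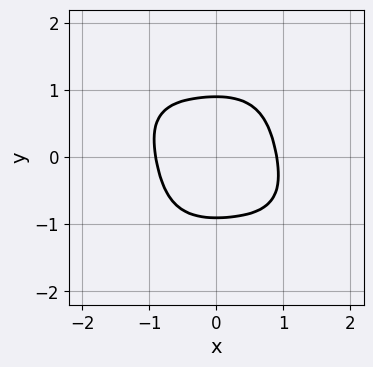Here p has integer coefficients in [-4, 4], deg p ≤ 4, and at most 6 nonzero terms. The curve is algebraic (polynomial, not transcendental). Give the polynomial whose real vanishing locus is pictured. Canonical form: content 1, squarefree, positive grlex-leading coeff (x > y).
3*x^4 + 2*x^3*y + 3*x^2*y^2 + 3*y^4 - 2

1. deg p = 4. No degree-3 curve has this shape.
2. Solving for integer coefficients yields p as stated.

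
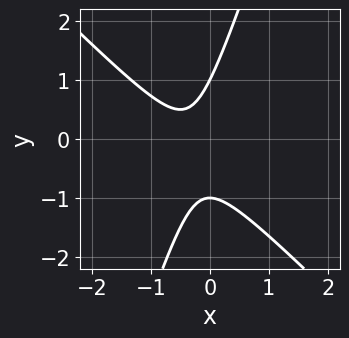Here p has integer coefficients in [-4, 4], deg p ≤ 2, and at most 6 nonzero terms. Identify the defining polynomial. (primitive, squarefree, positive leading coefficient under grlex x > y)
Degree: no degree-1 curve has this shape, so deg p = 2.
Reading off the gridlines: no x-intercept at any integer in the box; among the integer gridlines, it crosses the y-axis at y ∈ {-1, 1}.
Assembling these constraints gives the stated polynomial.

3*x^2 + 2*x*y - y^2 + 2*x + 1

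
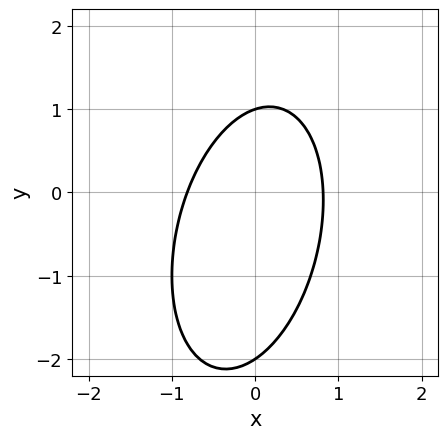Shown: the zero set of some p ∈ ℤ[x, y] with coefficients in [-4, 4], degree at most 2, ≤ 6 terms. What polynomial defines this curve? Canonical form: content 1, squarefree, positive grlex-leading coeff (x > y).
3*x^2 - x*y + y^2 + y - 2

First, the degree is 2 — the shape is more complex than any degree-1 curve.
Next, observable constraints: the y-axis gridline crossings are at y ∈ {-2, 1}.
Finally, together with the visible shape, these determine p as stated.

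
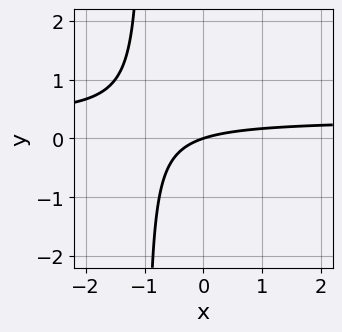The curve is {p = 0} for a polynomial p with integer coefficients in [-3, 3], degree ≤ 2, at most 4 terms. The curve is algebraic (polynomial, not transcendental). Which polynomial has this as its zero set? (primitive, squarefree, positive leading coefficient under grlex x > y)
3*x*y - x + 3*y

The degree is 2 — no degree-1 curve has this shape.
Reading off the gridlines: it crosses the x-axis at the gridline x = 0; it meets the y-axis at y = 0 (among the integer gridlines).
Putting this together gives p.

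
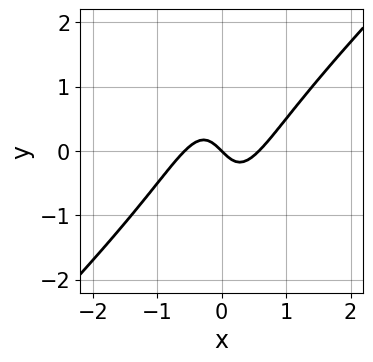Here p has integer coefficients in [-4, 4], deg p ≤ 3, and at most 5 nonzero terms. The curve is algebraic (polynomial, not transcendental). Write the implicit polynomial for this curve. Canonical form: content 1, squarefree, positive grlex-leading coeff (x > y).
The degree is 3 — no degree-2 curve has this shape.
Reading off the gridlines: it crosses the x-axis at the gridline x = 0; it meets the y-axis at y = 0 (among the integer gridlines).
These observations pin down the coefficients.

3*x^3 - 3*x^2*y - x - y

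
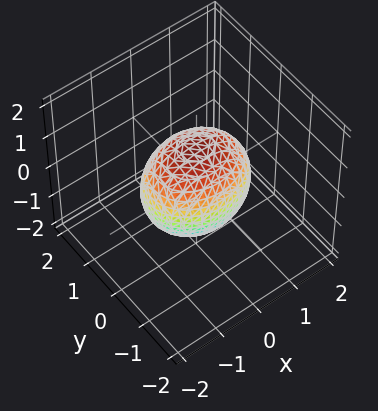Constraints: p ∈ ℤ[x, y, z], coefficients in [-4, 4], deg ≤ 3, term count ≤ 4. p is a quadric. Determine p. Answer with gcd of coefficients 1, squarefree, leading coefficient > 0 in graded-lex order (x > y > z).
2*x^2 + 3*y^2 + 2*z^2 - 3

deg p = 2. Bounded and convex; a quadric.
Symmetries: it's symmetric under z → −z, forcing even powers of z; mirror symmetry y ↦ −y ⇒ only even powers of y; mirror symmetry x ↦ −x ⇒ only even powers of x.
Observable constraints: the y-axis gridline crossings are at y ∈ {-1, 1}.
The integer polynomial consistent with all of this is the stated p.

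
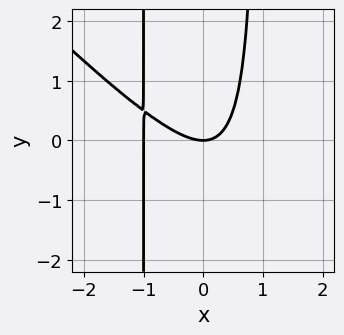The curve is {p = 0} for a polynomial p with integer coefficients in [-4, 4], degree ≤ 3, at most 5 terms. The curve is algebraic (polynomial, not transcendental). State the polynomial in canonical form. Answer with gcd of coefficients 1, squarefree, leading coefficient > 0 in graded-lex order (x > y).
x^3 + x^2*y + x^2 - y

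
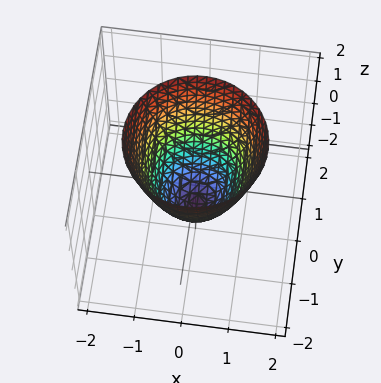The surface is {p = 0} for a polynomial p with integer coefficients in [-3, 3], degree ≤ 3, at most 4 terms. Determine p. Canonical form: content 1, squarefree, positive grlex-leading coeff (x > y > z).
First, degree: the shape is more complex than any degree-1 surface, so deg p = 2.
Next, symmetry: the surface is invariant under rotation about z: p = q(x² + y², z).
Then, from the visible intercepts: a circular section at z = 1 has radius between 1 and 2; one z-axis crossing is at z = -1.
Finally, together with the visible shape, these determine p as stated.

3*x^2 + 3*y^2 - 2*z - 2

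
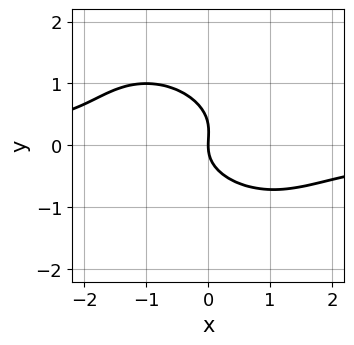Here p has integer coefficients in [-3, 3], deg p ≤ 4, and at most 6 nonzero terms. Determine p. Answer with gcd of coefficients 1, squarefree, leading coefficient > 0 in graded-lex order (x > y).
1. The degree is 3 — no degree-2 curve has this shape.
2. From the axis intercepts and sections: it crosses the y-axis at the gridline y = 0; it meets the x-axis at x = 0 (among the integer gridlines).
3. These observations pin down the coefficients.

2*x^2*y + 2*x*y^2 + 3*y^3 - y^2 + 2*x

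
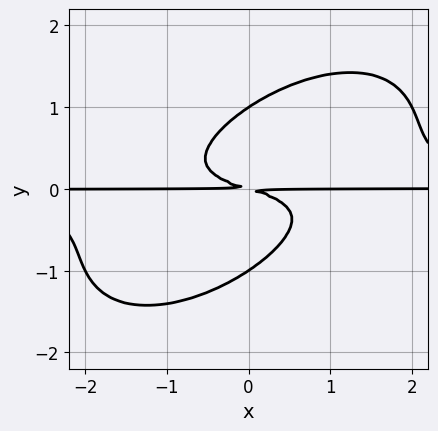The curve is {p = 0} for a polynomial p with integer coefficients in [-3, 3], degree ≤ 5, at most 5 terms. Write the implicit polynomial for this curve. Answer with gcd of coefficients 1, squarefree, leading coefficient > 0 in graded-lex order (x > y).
(a) The degree is 4 — the shape is more complex than any degree-3 curve.
(b) Reading off the gridlines: the y-axis gridline crossings are at y ∈ {-1, 1}; the visible x-axis segment lies entirely on the curve.
(c) The integer polynomial consistent with all of this is the stated p.

2*x^2*y^2 - 3*x*y^3 + 3*y^4 - x*y - 3*y^2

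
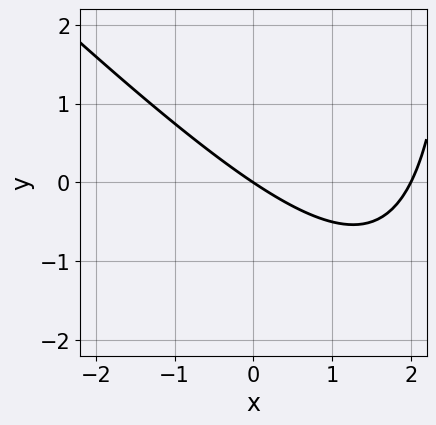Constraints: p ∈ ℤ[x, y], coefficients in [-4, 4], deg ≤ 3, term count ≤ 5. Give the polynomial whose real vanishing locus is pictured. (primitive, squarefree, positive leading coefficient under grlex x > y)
First, deg p = 2.
Next, from the visible intercepts: among the integer gridlines, it crosses the x-axis at x ∈ {0, 2}; one y-axis crossing is at y = 0.
Finally, the integer polynomial consistent with all of this is the stated p.

x^2 + x*y - 2*x - 3*y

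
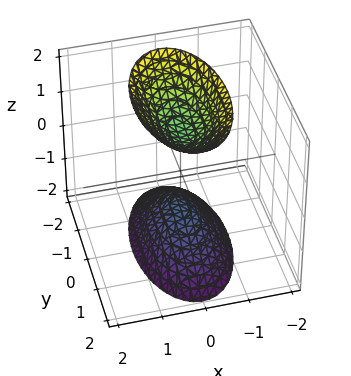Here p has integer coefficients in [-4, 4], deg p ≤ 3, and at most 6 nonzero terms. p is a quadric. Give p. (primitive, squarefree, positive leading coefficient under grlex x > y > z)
3*x^2 + y^2 - z^2 + 1

First, there are 2 components. They look like related sheets of one shape, so recover p as a whole.
Then, degree: two sheets facing apart; a quadric, so deg p = 2.
Then, symmetries: the y ↦ −y reflection is a symmetry, so y appears only in even powers; mirror symmetry z ↦ −z ⇒ only even powers of z; mirror symmetry x ↦ −x ⇒ only even powers of x.
Next, checking where it meets the axes: it misses every integer gridline on the x-axis; it misses every integer gridline on the y-axis.
Finally, putting this together gives p. Check: (0, 0, 1) on the z-axis lies on the surface, and p(0, 0, 1) = 0. ✓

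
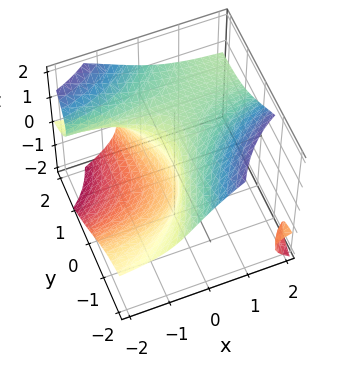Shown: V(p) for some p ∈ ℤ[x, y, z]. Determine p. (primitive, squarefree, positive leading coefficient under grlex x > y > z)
3*x*y*z + 2*z^3 - y^2 - 3*x

1. There are 2 components.
2. Degree: no degree-2 surface has this shape, so deg p = 3.
3. From the axis intercepts and sections: it meets the x-axis at x = 0 (among the integer gridlines); one z-axis crossing is at z = 0; one y-axis crossing is at y = 0.
4. Fitting integer coefficients to these (and the overall shape) gives p.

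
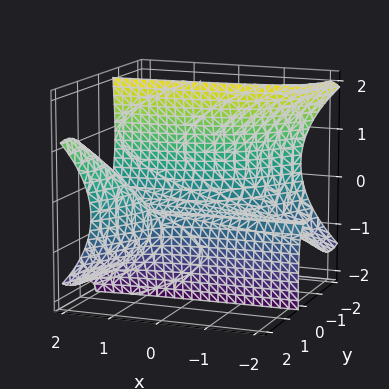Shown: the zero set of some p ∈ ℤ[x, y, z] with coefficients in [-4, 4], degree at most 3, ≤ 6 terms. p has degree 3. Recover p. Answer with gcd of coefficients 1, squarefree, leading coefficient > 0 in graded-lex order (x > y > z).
1. deg p = 3. No degree-2 surface has this shape.
2. Reading off the gridlines: it misses every integer gridline on the x-axis.
3. Fitting integer coefficients to these (and the overall shape) gives p.

3*x*y^2 - 2*y^3 - 2*y*z^2 - 2*z - 1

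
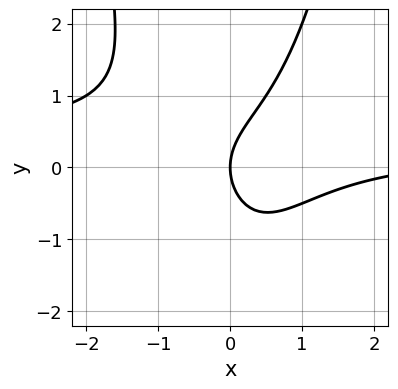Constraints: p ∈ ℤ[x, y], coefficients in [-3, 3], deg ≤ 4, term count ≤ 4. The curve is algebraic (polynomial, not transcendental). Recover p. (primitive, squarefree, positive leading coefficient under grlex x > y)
3*x^2*y - x^2 - 2*y^2 + 3*x

(a) The degree is 3 — a generic line meets the curve in up to 3 points.
(b) Reading off the gridlines: it meets the x-axis at x = 0 (among the integer gridlines); it crosses the y-axis at the gridline y = 0.
(c) Solving for integer coefficients yields p as stated.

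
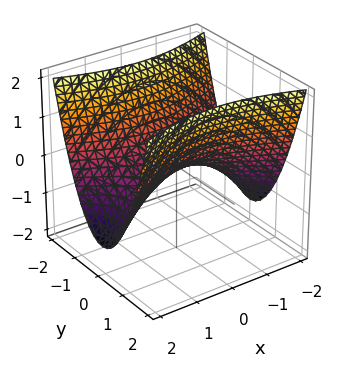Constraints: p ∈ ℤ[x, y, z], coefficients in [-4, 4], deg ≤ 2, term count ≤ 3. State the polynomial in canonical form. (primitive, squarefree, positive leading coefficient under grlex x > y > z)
x^2 - 3*y^2 + 3*z

First, the degree is 2 — a hyperbolic paraboloid; a quadric.
Then, symmetries: it's symmetric under x → −x, forcing even powers of x; the y ↦ −y reflection is a symmetry, so y appears only in even powers.
Then, from the visible intercepts: it meets the z-axis at z = 0 (among the integer gridlines); one x-axis crossing is at x = 0; it crosses the y-axis at the gridline y = 0.
Finally, fitting integer coefficients to these (and the overall shape) gives p.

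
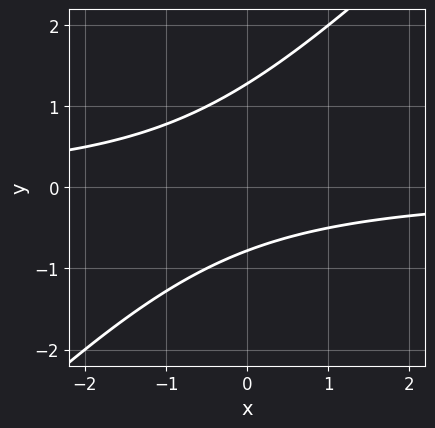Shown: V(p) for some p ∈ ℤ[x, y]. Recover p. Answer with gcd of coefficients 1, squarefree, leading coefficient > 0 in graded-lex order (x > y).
2*x*y - 2*y^2 + y + 2

First, the degree is 2 — no degree-1 curve has this shape.
Next, reading off the gridlines: the curve avoids every integer x-axis point in the box.
Finally, matching integer coefficients to the picture gives p.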